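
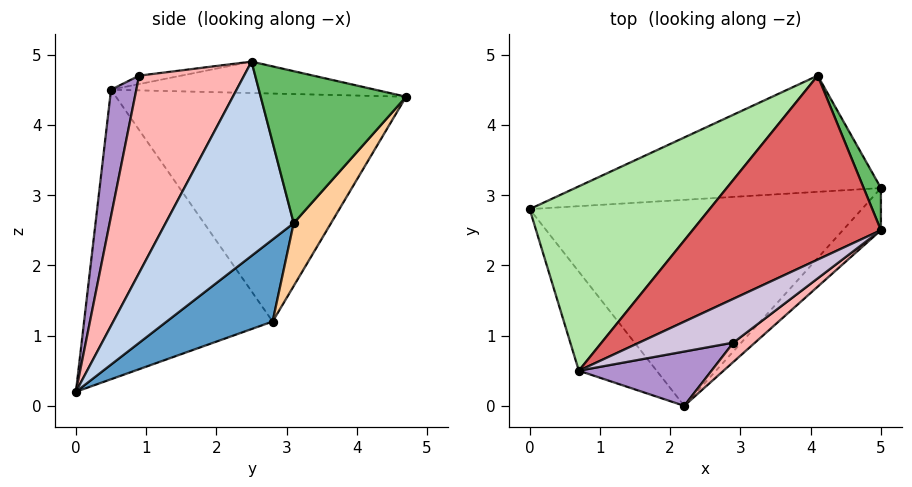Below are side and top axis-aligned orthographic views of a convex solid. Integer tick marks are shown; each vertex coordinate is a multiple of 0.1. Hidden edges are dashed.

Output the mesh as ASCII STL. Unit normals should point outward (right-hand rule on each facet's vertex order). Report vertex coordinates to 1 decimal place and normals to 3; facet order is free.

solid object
 facet normal 0.211 0.472 -0.856
  outer loop
   vertex 2.2 0.0 0.2
   vertex 0.0 2.8 1.2
   vertex 5.0 3.1 2.6
  endloop
 endfacet
 facet normal 0.790 -0.594 -0.155
  outer loop
   vertex 5.0 2.5 4.9
   vertex 2.2 0.0 0.2
   vertex 5.0 3.1 2.6
  endloop
 endfacet
 facet normal -0.804 -0.554 -0.216
  outer loop
   vertex 0.7 0.5 4.5
   vertex 0.0 2.8 1.2
   vertex 2.2 0.0 0.2
  endloop
 endfacet
 facet normal 0.128 0.772 -0.622
  outer loop
   vertex 4.1 4.7 4.4
   vertex 5.0 3.1 2.6
   vertex 0.0 2.8 1.2
  endloop
 endfacet
 facet normal 0.912 0.397 0.103
  outer loop
   vertex 4.1 4.7 4.4
   vertex 5.0 2.5 4.9
   vertex 5.0 3.1 2.6
  endloop
 endfacet
 facet normal -0.658 0.545 0.519
  outer loop
   vertex 4.1 4.7 4.4
   vertex 0.0 2.8 1.2
   vertex 0.7 0.5 4.5
  endloop
 endfacet
 facet normal -0.163 0.155 0.974
  outer loop
   vertex 4.1 4.7 4.4
   vertex 0.7 0.5 4.5
   vertex 5.0 2.5 4.9
  endloop
 endfacet
 facet normal 0.601 -0.797 0.066
  outer loop
   vertex 2.9 0.9 4.7
   vertex 2.2 0.0 0.2
   vertex 5.0 2.5 4.9
  endloop
 endfacet
 facet normal 0.161 -0.972 0.169
  outer loop
   vertex 2.9 0.9 4.7
   vertex 0.7 0.5 4.5
   vertex 2.2 0.0 0.2
  endloop
 endfacet
 facet normal -0.089 -0.007 0.996
  outer loop
   vertex 2.9 0.9 4.7
   vertex 5.0 2.5 4.9
   vertex 0.7 0.5 4.5
  endloop
 endfacet
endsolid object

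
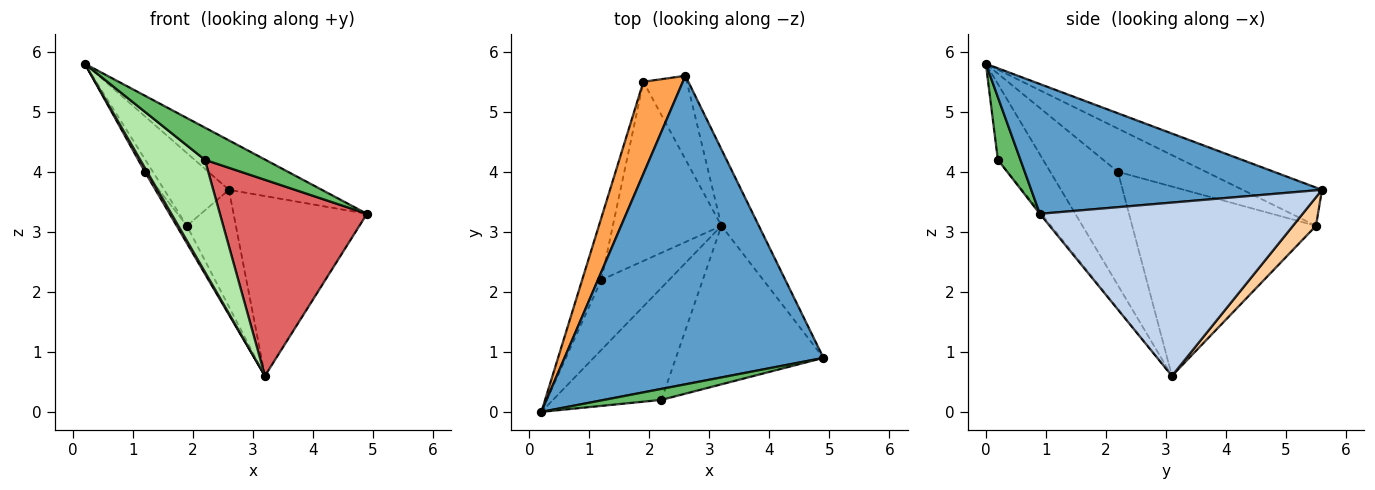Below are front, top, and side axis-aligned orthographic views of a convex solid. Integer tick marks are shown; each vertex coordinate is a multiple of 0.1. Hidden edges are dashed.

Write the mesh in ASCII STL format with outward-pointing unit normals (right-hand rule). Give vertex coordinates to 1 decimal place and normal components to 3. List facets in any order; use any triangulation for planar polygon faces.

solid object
 facet normal 0.444 0.142 0.885
  outer loop
   vertex 2.6 5.6 3.7
   vertex 0.2 0.0 5.8
   vertex 4.9 0.9 3.3
  endloop
 endfacet
 facet normal 0.876 0.445 -0.189
  outer loop
   vertex 3.2 3.1 0.6
   vertex 2.6 5.6 3.7
   vertex 4.9 0.9 3.3
  endloop
 endfacet
 facet normal -0.606 0.494 0.624
  outer loop
   vertex 1.9 5.5 3.1
   vertex 0.2 0.0 5.8
   vertex 2.6 5.6 3.7
  endloop
 endfacet
 facet normal 0.357 0.760 -0.543
  outer loop
   vertex 1.9 5.5 3.1
   vertex 2.6 5.6 3.7
   vertex 3.2 3.1 0.6
  endloop
 endfacet
 facet normal 0.333 -0.892 0.305
  outer loop
   vertex 2.2 0.2 4.2
   vertex 4.9 0.9 3.3
   vertex 0.2 0.0 5.8
  endloop
 endfacet
 facet normal -0.444 -0.634 -0.634
  outer loop
   vertex 2.2 0.2 4.2
   vertex 0.2 0.0 5.8
   vertex 3.2 3.1 0.6
  endloop
 endfacet
 facet normal -0.008 -0.778 -0.629
  outer loop
   vertex 2.2 0.2 4.2
   vertex 3.2 3.1 0.6
   vertex 4.9 0.9 3.3
  endloop
 endfacet
 facet normal -0.858 -0.029 -0.513
  outer loop
   vertex 1.2 2.2 4.0
   vertex 3.2 3.1 0.6
   vertex 0.2 0.0 5.8
  endloop
 endfacet
 facet normal -0.911 0.083 -0.405
  outer loop
   vertex 1.2 2.2 4.0
   vertex 0.2 0.0 5.8
   vertex 1.9 5.5 3.1
  endloop
 endfacet
 facet normal -0.866 0.048 -0.497
  outer loop
   vertex 1.2 2.2 4.0
   vertex 1.9 5.5 3.1
   vertex 3.2 3.1 0.6
  endloop
 endfacet
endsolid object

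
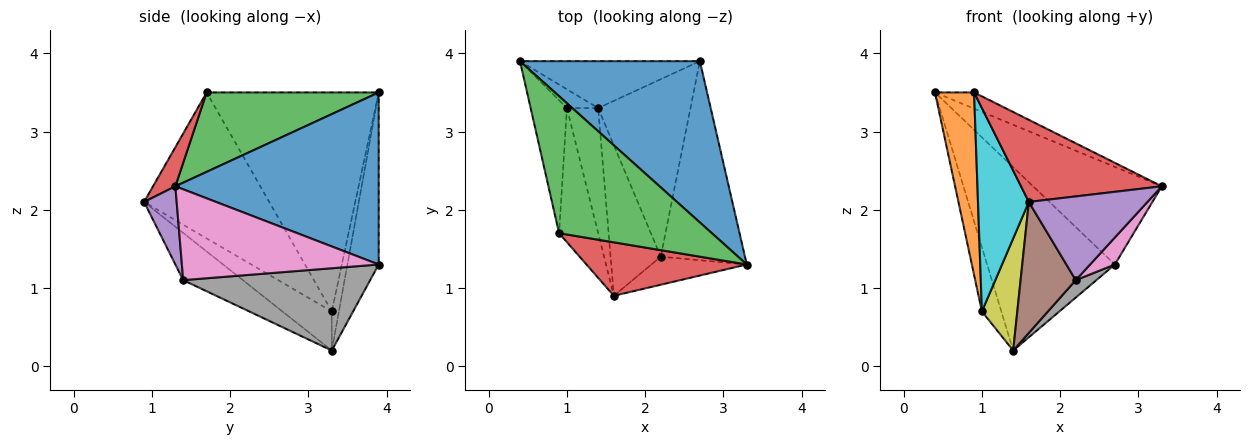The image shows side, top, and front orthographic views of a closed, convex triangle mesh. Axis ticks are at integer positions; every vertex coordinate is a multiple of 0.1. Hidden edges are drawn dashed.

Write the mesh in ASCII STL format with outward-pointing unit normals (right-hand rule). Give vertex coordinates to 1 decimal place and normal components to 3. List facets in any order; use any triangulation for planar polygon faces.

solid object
 facet normal 0.633 0.401 0.662
  outer loop
   vertex 2.7 3.9 1.3
   vertex 0.4 3.9 3.5
   vertex 3.3 1.3 2.3
  endloop
 endfacet
 facet normal -0.231 0.943 -0.241
  outer loop
   vertex 2.7 3.9 1.3
   vertex 1.4 3.3 0.2
   vertex 0.4 3.9 3.5
  endloop
 endfacet
 facet normal 0.459 0.104 0.882
  outer loop
   vertex 0.9 1.7 3.5
   vertex 3.3 1.3 2.3
   vertex 0.4 3.9 3.5
  endloop
 endfacet
 facet normal 0.132 -0.831 0.541
  outer loop
   vertex 0.9 1.7 3.5
   vertex 1.6 0.9 2.1
   vertex 3.3 1.3 2.3
  endloop
 endfacet
 facet normal 0.252 -0.918 -0.308
  outer loop
   vertex 2.2 1.4 1.1
   vertex 3.3 1.3 2.3
   vertex 1.6 0.9 2.1
  endloop
 endfacet
 facet normal -0.579 -0.535 -0.615
  outer loop
   vertex 2.2 1.4 1.1
   vertex 1.6 0.9 2.1
   vertex 1.4 3.3 0.2
  endloop
 endfacet
 facet normal 0.730 -0.092 -0.677
  outer loop
   vertex 2.2 1.4 1.1
   vertex 2.7 3.9 1.3
   vertex 3.3 1.3 2.3
  endloop
 endfacet
 facet normal 0.664 -0.073 -0.744
  outer loop
   vertex 2.2 1.4 1.1
   vertex 1.4 3.3 0.2
   vertex 2.7 3.9 1.3
  endloop
 endfacet
 facet normal -0.681 -0.488 -0.545
  outer loop
   vertex 1.0 3.3 0.7
   vertex 1.4 3.3 0.2
   vertex 1.6 0.9 2.1
  endloop
 endfacet
 facet normal -0.899 -0.365 -0.241
  outer loop
   vertex 1.0 3.3 0.7
   vertex 1.6 0.9 2.1
   vertex 0.9 1.7 3.5
  endloop
 endfacet
 facet normal -0.331 0.906 -0.265
  outer loop
   vertex 1.0 3.3 0.7
   vertex 0.4 3.9 3.5
   vertex 1.4 3.3 0.2
  endloop
 endfacet
 facet normal -0.963 -0.219 -0.159
  outer loop
   vertex 1.0 3.3 0.7
   vertex 0.9 1.7 3.5
   vertex 0.4 3.9 3.5
  endloop
 endfacet
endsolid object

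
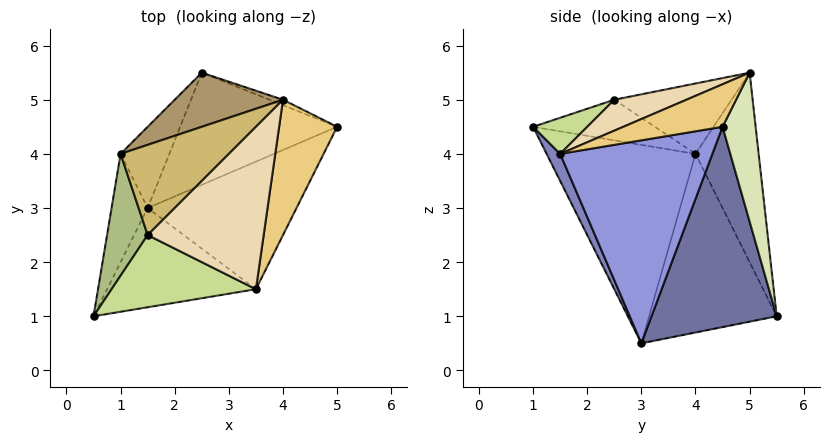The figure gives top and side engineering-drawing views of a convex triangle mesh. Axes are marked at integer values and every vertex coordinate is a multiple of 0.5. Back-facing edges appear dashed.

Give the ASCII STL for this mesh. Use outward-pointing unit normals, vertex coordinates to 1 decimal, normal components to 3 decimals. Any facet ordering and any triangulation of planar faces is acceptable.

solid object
 facet normal 0.773 -0.188 -0.606
  outer loop
   vertex 1.5 3.0 0.5
   vertex 2.5 5.5 1.0
   vertex 5.0 4.5 4.5
  endloop
 endfacet
 facet normal 0.078 -0.899 -0.430
  outer loop
   vertex 3.5 1.5 4.0
   vertex 0.5 1.0 4.5
   vertex 1.5 3.0 0.5
  endloop
 endfacet
 facet normal 0.771 -0.291 -0.566
  outer loop
   vertex 3.5 1.5 4.0
   vertex 1.5 3.0 0.5
   vertex 5.0 4.5 4.5
  endloop
 endfacet
 facet normal -0.975 0.133 -0.177
  outer loop
   vertex 1.0 4.0 4.0
   vertex 1.5 3.0 0.5
   vertex 0.5 1.0 4.5
  endloop
 endfacet
 facet normal -0.884 0.402 -0.241
  outer loop
   vertex 1.0 4.0 4.0
   vertex 2.5 5.5 1.0
   vertex 1.5 3.0 0.5
  endloop
 endfacet
 facet normal -0.688 0.229 0.688
  outer loop
   vertex 1.5 2.5 5.0
   vertex 1.0 4.0 4.0
   vertex 0.5 1.0 4.5
  endloop
 endfacet
 facet normal 0.218 -0.436 0.873
  outer loop
   vertex 1.5 2.5 5.0
   vertex 0.5 1.0 4.5
   vertex 3.5 1.5 4.0
  endloop
 endfacet
 facet normal 0.416 0.908 -0.038
  outer loop
   vertex 4.0 5.0 5.5
   vertex 5.0 4.5 4.5
   vertex 2.5 5.5 1.0
  endloop
 endfacet
 facet normal -0.411 0.881 0.235
  outer loop
   vertex 4.0 5.0 5.5
   vertex 2.5 5.5 1.0
   vertex 1.0 4.0 4.0
  endloop
 endfacet
 facet normal -0.510 0.353 0.784
  outer loop
   vertex 4.0 5.0 5.5
   vertex 1.0 4.0 4.0
   vertex 1.5 2.5 5.0
  endloop
 endfacet
 facet normal 0.543 -0.395 0.741
  outer loop
   vertex 4.0 5.0 5.5
   vertex 3.5 1.5 4.0
   vertex 5.0 4.5 4.5
  endloop
 endfacet
 facet normal 0.235 -0.411 0.881
  outer loop
   vertex 4.0 5.0 5.5
   vertex 1.5 2.5 5.0
   vertex 3.5 1.5 4.0
  endloop
 endfacet
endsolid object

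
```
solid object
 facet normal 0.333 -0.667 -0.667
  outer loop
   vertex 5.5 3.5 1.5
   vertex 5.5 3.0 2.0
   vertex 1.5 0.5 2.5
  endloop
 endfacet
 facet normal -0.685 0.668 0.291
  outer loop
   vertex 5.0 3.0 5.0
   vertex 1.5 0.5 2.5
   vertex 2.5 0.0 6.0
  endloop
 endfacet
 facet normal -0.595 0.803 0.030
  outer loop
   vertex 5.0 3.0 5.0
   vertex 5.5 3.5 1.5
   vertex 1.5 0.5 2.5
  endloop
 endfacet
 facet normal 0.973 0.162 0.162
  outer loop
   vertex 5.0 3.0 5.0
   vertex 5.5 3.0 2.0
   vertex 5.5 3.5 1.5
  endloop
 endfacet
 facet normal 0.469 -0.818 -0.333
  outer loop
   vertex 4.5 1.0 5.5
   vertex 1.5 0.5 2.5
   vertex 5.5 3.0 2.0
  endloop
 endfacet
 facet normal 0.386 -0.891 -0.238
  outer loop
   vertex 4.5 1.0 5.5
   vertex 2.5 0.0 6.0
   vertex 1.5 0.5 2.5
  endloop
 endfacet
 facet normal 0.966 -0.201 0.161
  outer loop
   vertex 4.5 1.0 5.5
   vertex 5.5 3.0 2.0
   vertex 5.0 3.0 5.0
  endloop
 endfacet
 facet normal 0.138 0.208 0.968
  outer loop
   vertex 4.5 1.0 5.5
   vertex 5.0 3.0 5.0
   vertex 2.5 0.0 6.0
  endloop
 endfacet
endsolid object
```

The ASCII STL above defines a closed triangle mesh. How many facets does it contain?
8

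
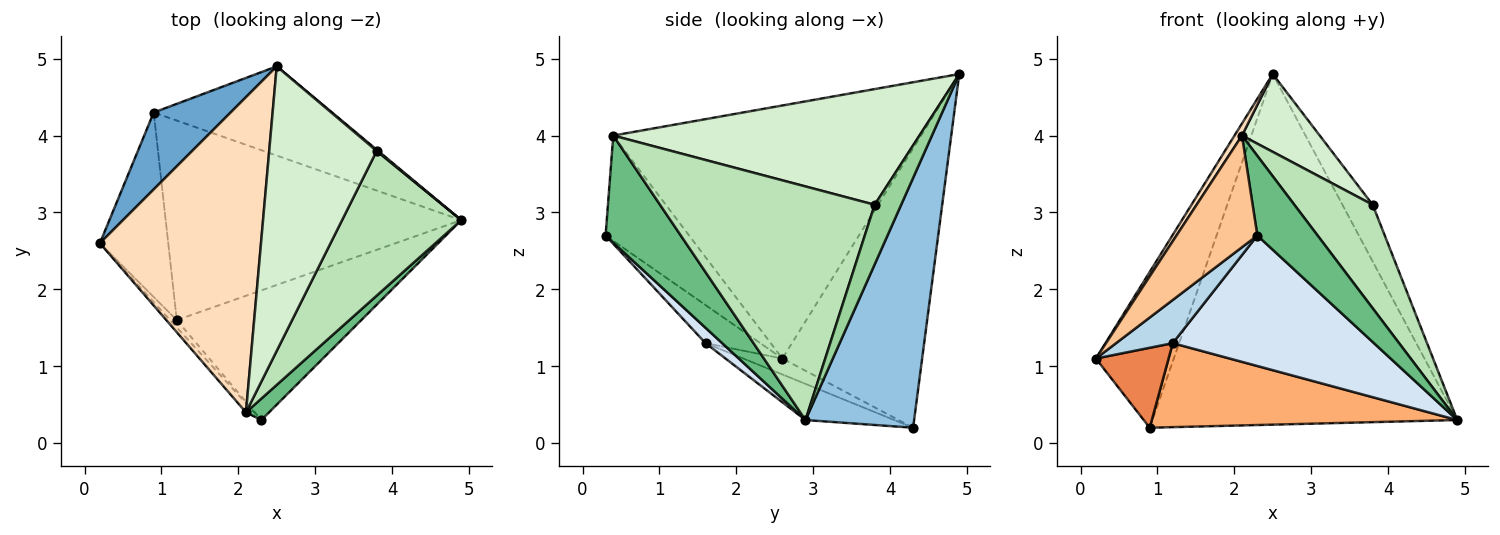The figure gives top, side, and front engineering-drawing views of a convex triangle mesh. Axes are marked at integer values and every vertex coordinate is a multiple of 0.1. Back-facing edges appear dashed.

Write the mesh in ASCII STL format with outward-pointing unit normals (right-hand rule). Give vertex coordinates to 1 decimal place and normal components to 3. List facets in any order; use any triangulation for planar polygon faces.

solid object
 facet normal -0.849 0.473 0.234
  outer loop
   vertex 0.9 4.3 0.2
   vertex 0.2 2.6 1.1
   vertex 2.5 4.9 4.8
  endloop
 endfacet
 facet normal 0.326 0.916 -0.233
  outer loop
   vertex 0.9 4.3 0.2
   vertex 2.5 4.9 4.8
   vertex 4.9 2.9 0.3
  endloop
 endfacet
 facet normal -0.690 -0.714 -0.121
  outer loop
   vertex 1.2 1.6 1.3
   vertex 2.3 0.3 2.7
   vertex 0.2 2.6 1.1
  endloop
 endfacet
 facet normal 0.059 -0.708 -0.704
  outer loop
   vertex 1.2 1.6 1.3
   vertex 4.9 2.9 0.3
   vertex 2.3 0.3 2.7
  endloop
 endfacet
 facet normal -0.209 -0.389 -0.897
  outer loop
   vertex 1.2 1.6 1.3
   vertex 0.2 2.6 1.1
   vertex 0.9 4.3 0.2
  endloop
 endfacet
 facet normal -0.112 -0.386 -0.916
  outer loop
   vertex 1.2 1.6 1.3
   vertex 0.9 4.3 0.2
   vertex 4.9 2.9 0.3
  endloop
 endfacet
 facet normal -0.717 -0.694 -0.057
  outer loop
   vertex 2.1 0.4 4.0
   vertex 0.2 2.6 1.1
   vertex 2.3 0.3 2.7
  endloop
 endfacet
 facet normal -0.843 -0.020 0.537
  outer loop
   vertex 2.1 0.4 4.0
   vertex 2.5 4.9 4.8
   vertex 0.2 2.6 1.1
  endloop
 endfacet
 facet normal 0.770 -0.617 0.166
  outer loop
   vertex 2.1 0.4 4.0
   vertex 2.3 0.3 2.7
   vertex 4.9 2.9 0.3
  endloop
 endfacet
 facet normal 0.659 0.752 0.017
  outer loop
   vertex 3.8 3.8 3.1
   vertex 4.9 2.9 0.3
   vertex 2.5 4.9 4.8
  endloop
 endfacet
 facet normal 0.847 -0.309 0.432
  outer loop
   vertex 3.8 3.8 3.1
   vertex 2.1 0.4 4.0
   vertex 4.9 2.9 0.3
  endloop
 endfacet
 facet normal 0.720 -0.183 0.669
  outer loop
   vertex 3.8 3.8 3.1
   vertex 2.5 4.9 4.8
   vertex 2.1 0.4 4.0
  endloop
 endfacet
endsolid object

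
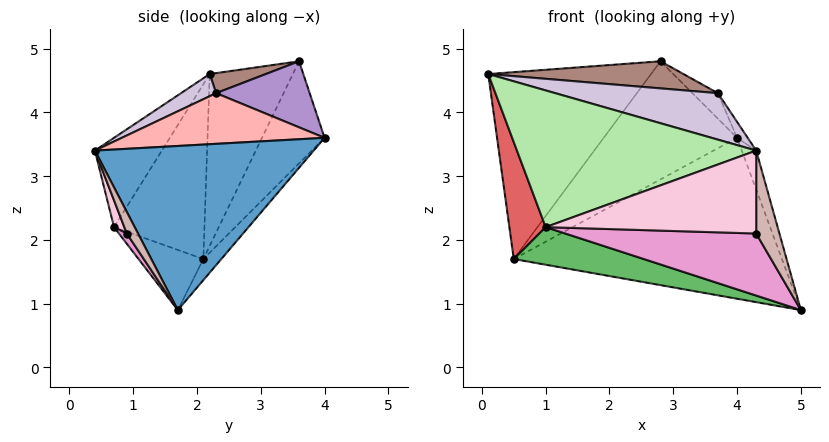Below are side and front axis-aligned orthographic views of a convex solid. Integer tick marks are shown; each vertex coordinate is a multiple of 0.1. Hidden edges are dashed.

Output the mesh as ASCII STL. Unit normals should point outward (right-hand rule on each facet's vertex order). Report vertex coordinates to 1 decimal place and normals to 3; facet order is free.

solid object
 facet normal 0.952 0.063 0.299
  outer loop
   vertex 4.3 0.4 3.4
   vertex 5.0 1.7 0.9
   vertex 4.0 4.0 3.6
  endloop
 endfacet
 facet normal -0.050 0.751 -0.658
  outer loop
   vertex 0.5 2.1 1.7
   vertex 4.0 4.0 3.6
   vertex 5.0 1.7 0.9
  endloop
 endfacet
 facet normal -0.453 0.887 -0.093
  outer loop
   vertex 2.8 3.6 4.8
   vertex 0.5 2.1 1.7
   vertex 0.1 2.2 4.6
  endloop
 endfacet
 facet normal -0.422 0.899 -0.122
  outer loop
   vertex 2.8 3.6 4.8
   vertex 4.0 4.0 3.6
   vertex 0.5 2.1 1.7
  endloop
 endfacet
 facet normal -0.195 -0.391 -0.900
  outer loop
   vertex 1.0 0.7 2.2
   vertex 0.5 2.1 1.7
   vertex 5.0 1.7 0.9
  endloop
 endfacet
 facet normal -0.241 -0.861 0.448
  outer loop
   vertex 1.0 0.7 2.2
   vertex 4.3 0.4 3.4
   vertex 0.1 2.2 4.6
  endloop
 endfacet
 facet normal -0.922 -0.370 -0.114
  outer loop
   vertex 1.0 0.7 2.2
   vertex 0.1 2.2 4.6
   vertex 0.5 2.1 1.7
  endloop
 endfacet
 facet normal 0.873 0.046 0.485
  outer loop
   vertex 3.7 2.3 4.3
   vertex 4.3 0.4 3.4
   vertex 4.0 4.0 3.6
  endloop
 endfacet
 facet normal 0.665 0.181 0.725
  outer loop
   vertex 3.7 2.3 4.3
   vertex 4.0 4.0 3.6
   vertex 2.8 3.6 4.8
  endloop
 endfacet
 facet normal 0.087 -0.404 0.911
  outer loop
   vertex 3.7 2.3 4.3
   vertex 0.1 2.2 4.6
   vertex 4.3 0.4 3.4
  endloop
 endfacet
 facet normal 0.087 -0.304 0.949
  outer loop
   vertex 3.7 2.3 4.3
   vertex 2.8 3.6 4.8
   vertex 0.1 2.2 4.6
  endloop
 endfacet
 facet normal 0.411 -0.851 -0.327
  outer loop
   vertex 4.3 0.9 2.1
   vertex 5.0 1.7 0.9
   vertex 4.3 0.4 3.4
  endloop
 endfacet
 facet normal 0.035 -0.841 -0.540
  outer loop
   vertex 4.3 0.9 2.1
   vertex 1.0 0.7 2.2
   vertex 5.0 1.7 0.9
  endloop
 endfacet
 facet normal 0.046 -0.932 -0.359
  outer loop
   vertex 4.3 0.9 2.1
   vertex 4.3 0.4 3.4
   vertex 1.0 0.7 2.2
  endloop
 endfacet
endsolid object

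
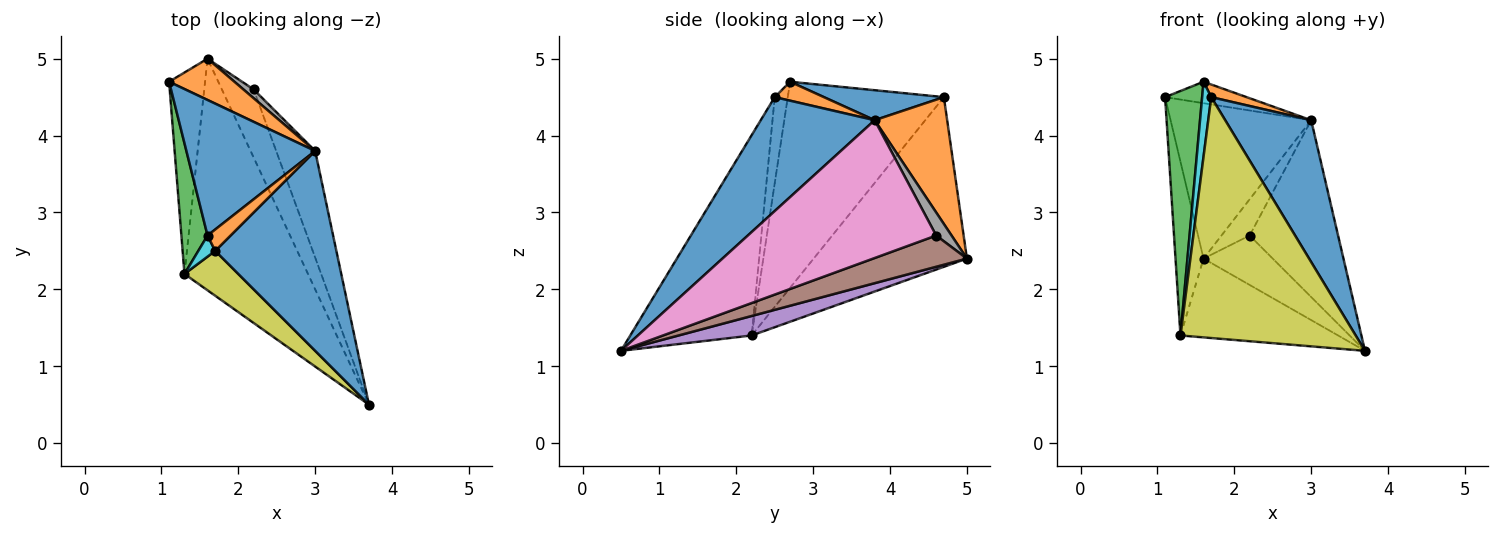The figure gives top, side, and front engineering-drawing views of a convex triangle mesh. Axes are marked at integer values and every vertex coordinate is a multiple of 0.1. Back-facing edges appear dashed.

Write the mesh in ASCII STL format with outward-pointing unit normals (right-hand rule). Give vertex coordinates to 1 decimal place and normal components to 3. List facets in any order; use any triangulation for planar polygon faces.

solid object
 facet normal 0.224 0.152 0.963
  outer loop
   vertex 3.0 3.8 4.2
   vertex 1.1 4.7 4.5
   vertex 1.6 2.7 4.7
  endloop
 endfacet
 facet normal 0.446 0.865 0.230
  outer loop
   vertex 3.0 3.8 4.2
   vertex 1.6 5.0 2.4
   vertex 1.1 4.7 4.5
  endloop
 endfacet
 facet normal -0.966 -0.229 0.123
  outer loop
   vertex 1.3 2.2 1.4
   vertex 1.6 2.7 4.7
   vertex 1.1 4.7 4.5
  endloop
 endfacet
 facet normal -0.963 0.176 -0.204
  outer loop
   vertex 1.3 2.2 1.4
   vertex 1.1 4.7 4.5
   vertex 1.6 5.0 2.4
  endloop
 endfacet
 facet normal 0.148 0.319 -0.936
  outer loop
   vertex 1.3 2.2 1.4
   vertex 1.6 5.0 2.4
   vertex 3.7 0.5 1.2
  endloop
 endfacet
 facet normal 0.623 0.460 -0.633
  outer loop
   vertex 2.2 4.6 2.7
   vertex 3.7 0.5 1.2
   vertex 1.6 5.0 2.4
  endloop
 endfacet
 facet normal 0.877 0.412 -0.248
  outer loop
   vertex 2.2 4.6 2.7
   vertex 3.0 3.8 4.2
   vertex 3.7 0.5 1.2
  endloop
 endfacet
 facet normal 0.468 0.859 0.208
  outer loop
   vertex 2.2 4.6 2.7
   vertex 1.6 5.0 2.4
   vertex 3.0 3.8 4.2
  endloop
 endfacet
 facet normal -0.563 -0.813 0.151
  outer loop
   vertex 1.7 2.5 4.5
   vertex 1.3 2.2 1.4
   vertex 3.7 0.5 1.2
  endloop
 endfacet
 facet normal -0.810 -0.564 0.159
  outer loop
   vertex 1.7 2.5 4.5
   vertex 1.6 2.7 4.7
   vertex 1.3 2.2 1.4
  endloop
 endfacet
 facet normal 0.609 -0.459 0.647
  outer loop
   vertex 1.7 2.5 4.5
   vertex 3.7 0.5 1.2
   vertex 3.0 3.8 4.2
  endloop
 endfacet
 facet normal 0.577 -0.415 0.703
  outer loop
   vertex 1.7 2.5 4.5
   vertex 3.0 3.8 4.2
   vertex 1.6 2.7 4.7
  endloop
 endfacet
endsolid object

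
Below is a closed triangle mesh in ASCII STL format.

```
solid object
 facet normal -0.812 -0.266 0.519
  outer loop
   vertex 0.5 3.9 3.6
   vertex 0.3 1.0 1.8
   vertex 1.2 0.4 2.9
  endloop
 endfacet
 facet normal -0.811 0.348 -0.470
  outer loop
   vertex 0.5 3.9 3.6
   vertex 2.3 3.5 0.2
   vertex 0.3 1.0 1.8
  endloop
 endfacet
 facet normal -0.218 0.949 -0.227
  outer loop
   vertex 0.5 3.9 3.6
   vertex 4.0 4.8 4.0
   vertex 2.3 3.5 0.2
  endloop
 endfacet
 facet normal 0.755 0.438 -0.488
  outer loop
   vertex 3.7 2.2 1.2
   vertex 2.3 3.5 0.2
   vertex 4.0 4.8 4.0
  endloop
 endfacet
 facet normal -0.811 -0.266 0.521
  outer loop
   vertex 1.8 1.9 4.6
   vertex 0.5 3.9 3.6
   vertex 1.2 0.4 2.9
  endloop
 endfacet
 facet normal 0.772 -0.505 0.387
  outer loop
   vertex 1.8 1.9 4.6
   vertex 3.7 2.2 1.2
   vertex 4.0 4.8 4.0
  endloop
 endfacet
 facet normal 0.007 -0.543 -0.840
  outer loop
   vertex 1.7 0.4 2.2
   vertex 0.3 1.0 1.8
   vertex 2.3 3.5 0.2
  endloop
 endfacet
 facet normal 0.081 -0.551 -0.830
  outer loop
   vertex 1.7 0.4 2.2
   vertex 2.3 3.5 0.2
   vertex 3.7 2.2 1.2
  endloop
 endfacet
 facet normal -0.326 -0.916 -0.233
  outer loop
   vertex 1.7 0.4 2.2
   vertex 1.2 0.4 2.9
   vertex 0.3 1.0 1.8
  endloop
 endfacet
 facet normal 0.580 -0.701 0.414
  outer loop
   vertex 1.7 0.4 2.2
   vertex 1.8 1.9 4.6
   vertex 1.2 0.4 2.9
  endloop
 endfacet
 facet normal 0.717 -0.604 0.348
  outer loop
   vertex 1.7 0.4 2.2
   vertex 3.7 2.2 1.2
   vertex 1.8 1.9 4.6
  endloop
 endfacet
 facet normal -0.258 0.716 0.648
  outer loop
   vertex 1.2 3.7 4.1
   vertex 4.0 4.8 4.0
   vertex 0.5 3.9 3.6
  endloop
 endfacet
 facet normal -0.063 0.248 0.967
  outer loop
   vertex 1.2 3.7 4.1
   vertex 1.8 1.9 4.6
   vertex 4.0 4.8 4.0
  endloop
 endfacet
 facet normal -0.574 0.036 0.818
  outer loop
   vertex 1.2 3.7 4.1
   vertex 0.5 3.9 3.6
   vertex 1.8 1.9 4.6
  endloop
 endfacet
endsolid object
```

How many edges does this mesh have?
21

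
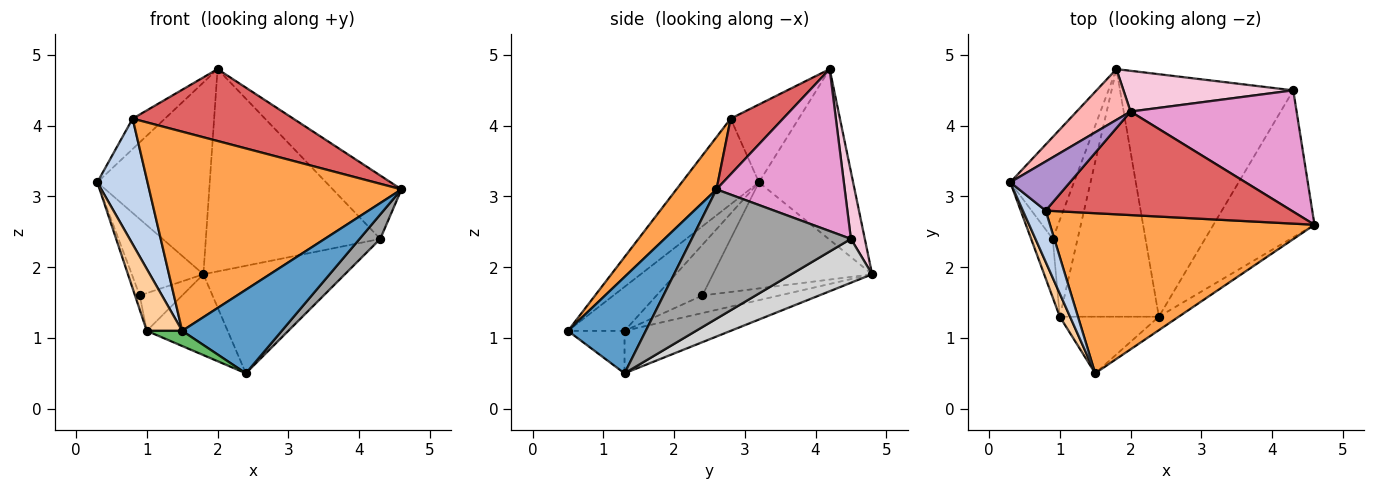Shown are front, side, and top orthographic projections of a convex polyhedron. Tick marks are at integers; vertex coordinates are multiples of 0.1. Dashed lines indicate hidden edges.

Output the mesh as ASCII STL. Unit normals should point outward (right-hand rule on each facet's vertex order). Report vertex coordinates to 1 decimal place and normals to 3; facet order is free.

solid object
 facet normal 0.611 -0.782 -0.126
  outer loop
   vertex 2.4 1.3 0.5
   vertex 4.6 2.6 3.1
   vertex 1.5 0.5 1.1
  endloop
 endfacet
 facet normal -0.818 -0.533 0.218
  outer loop
   vertex 0.8 2.8 4.1
   vertex 0.3 3.2 3.2
   vertex 1.5 0.5 1.1
  endloop
 endfacet
 facet normal 0.123 -0.774 0.622
  outer loop
   vertex 0.8 2.8 4.1
   vertex 1.5 0.5 1.1
   vertex 4.6 2.6 3.1
  endloop
 endfacet
 facet normal -0.832 -0.520 0.193
  outer loop
   vertex 1.0 1.3 1.1
   vertex 1.5 0.5 1.1
   vertex 0.3 3.2 3.2
  endloop
 endfacet
 facet normal -0.382 -0.239 -0.892
  outer loop
   vertex 1.0 1.3 1.1
   vertex 2.4 1.3 0.5
   vertex 1.5 0.5 1.1
  endloop
 endfacet
 facet normal -0.377 0.287 -0.880
  outer loop
   vertex 1.0 1.3 1.1
   vertex 1.8 4.8 1.9
   vertex 2.4 1.3 0.5
  endloop
 endfacet
 facet normal 0.183 -0.561 0.808
  outer loop
   vertex 2.0 4.2 4.8
   vertex 0.8 2.8 4.1
   vertex 4.6 2.6 3.1
  endloop
 endfacet
 facet normal -0.629 0.751 0.199
  outer loop
   vertex 2.0 4.2 4.8
   vertex 1.8 4.8 1.9
   vertex 0.3 3.2 3.2
  endloop
 endfacet
 facet normal -0.743 0.352 0.569
  outer loop
   vertex 2.0 4.2 4.8
   vertex 0.3 3.2 3.2
   vertex 0.8 2.8 4.1
  endloop
 endfacet
 facet normal -0.800 0.360 -0.480
  outer loop
   vertex 0.9 2.4 1.6
   vertex 0.3 3.2 3.2
   vertex 1.8 4.8 1.9
  endloop
 endfacet
 facet normal -0.916 0.094 -0.391
  outer loop
   vertex 0.9 2.4 1.6
   vertex 1.0 1.3 1.1
   vertex 0.3 3.2 3.2
  endloop
 endfacet
 facet normal -0.550 0.304 -0.778
  outer loop
   vertex 0.9 2.4 1.6
   vertex 1.8 4.8 1.9
   vertex 1.0 1.3 1.1
  endloop
 endfacet
 facet normal 0.654 0.350 0.671
  outer loop
   vertex 4.3 4.5 2.4
   vertex 2.0 4.2 4.8
   vertex 4.6 2.6 3.1
  endloop
 endfacet
 facet normal 0.078 0.977 0.197
  outer loop
   vertex 4.3 4.5 2.4
   vertex 1.8 4.8 1.9
   vertex 2.0 4.2 4.8
  endloop
 endfacet
 facet normal 0.784 -0.102 -0.612
  outer loop
   vertex 4.3 4.5 2.4
   vertex 4.6 2.6 3.1
   vertex 2.4 1.3 0.5
  endloop
 endfacet
 facet normal 0.226 0.395 -0.891
  outer loop
   vertex 4.3 4.5 2.4
   vertex 2.4 1.3 0.5
   vertex 1.8 4.8 1.9
  endloop
 endfacet
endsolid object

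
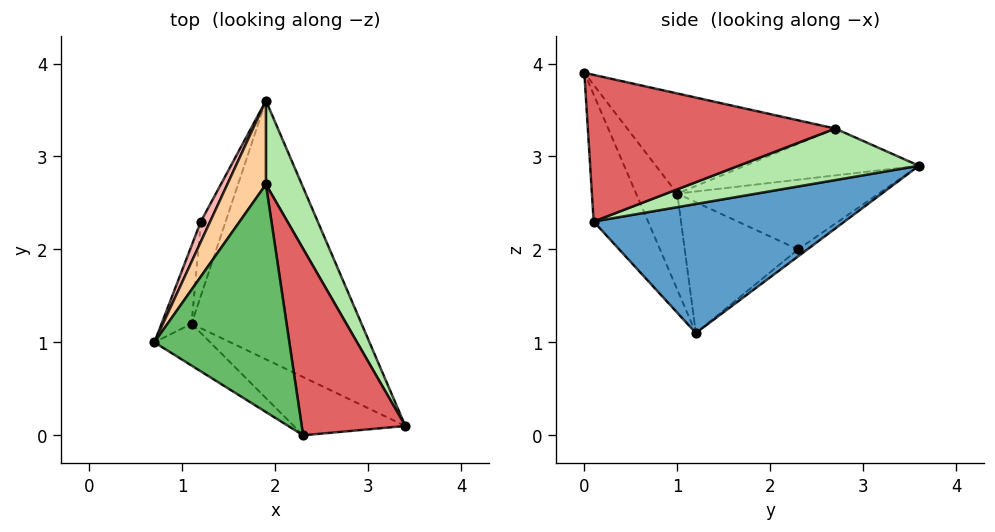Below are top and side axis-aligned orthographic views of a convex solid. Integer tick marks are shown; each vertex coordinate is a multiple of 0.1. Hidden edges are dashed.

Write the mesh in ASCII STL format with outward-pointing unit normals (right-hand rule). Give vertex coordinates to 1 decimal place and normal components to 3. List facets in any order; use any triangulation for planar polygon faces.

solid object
 facet normal 0.562 0.368 -0.741
  outer loop
   vertex 1.1 1.2 1.1
   vertex 1.9 3.6 2.9
   vertex 3.4 0.1 2.3
  endloop
 endfacet
 facet normal -0.381 -0.898 -0.221
  outer loop
   vertex 1.1 1.2 1.1
   vertex 2.3 0.0 3.9
   vertex 0.7 1.0 2.6
  endloop
 endfacet
 facet normal -0.301 -0.916 -0.264
  outer loop
   vertex 1.1 1.2 1.1
   vertex 3.4 0.1 2.3
   vertex 2.3 0.0 3.9
  endloop
 endfacet
 facet normal -0.742 0.272 0.612
  outer loop
   vertex 1.9 2.7 3.3
   vertex 1.9 3.6 2.9
   vertex 0.7 1.0 2.6
  endloop
 endfacet
 facet normal -0.594 0.090 0.800
  outer loop
   vertex 1.9 2.7 3.3
   vertex 0.7 1.0 2.6
   vertex 2.3 0.0 3.9
  endloop
 endfacet
 facet normal 0.796 0.246 0.554
  outer loop
   vertex 1.9 2.7 3.3
   vertex 3.4 0.1 2.3
   vertex 1.9 3.6 2.9
  endloop
 endfacet
 facet normal 0.792 0.242 0.560
  outer loop
   vertex 1.9 2.7 3.3
   vertex 2.3 0.0 3.9
   vertex 3.4 0.1 2.3
  endloop
 endfacet
 facet normal -0.907 0.404 0.121
  outer loop
   vertex 1.2 2.3 2.0
   vertex 0.7 1.0 2.6
   vertex 1.9 3.6 2.9
  endloop
 endfacet
 facet normal -0.941 0.262 -0.216
  outer loop
   vertex 1.2 2.3 2.0
   vertex 1.1 1.2 1.1
   vertex 0.7 1.0 2.6
  endloop
 endfacet
 facet normal -0.210 0.630 -0.747
  outer loop
   vertex 1.2 2.3 2.0
   vertex 1.9 3.6 2.9
   vertex 1.1 1.2 1.1
  endloop
 endfacet
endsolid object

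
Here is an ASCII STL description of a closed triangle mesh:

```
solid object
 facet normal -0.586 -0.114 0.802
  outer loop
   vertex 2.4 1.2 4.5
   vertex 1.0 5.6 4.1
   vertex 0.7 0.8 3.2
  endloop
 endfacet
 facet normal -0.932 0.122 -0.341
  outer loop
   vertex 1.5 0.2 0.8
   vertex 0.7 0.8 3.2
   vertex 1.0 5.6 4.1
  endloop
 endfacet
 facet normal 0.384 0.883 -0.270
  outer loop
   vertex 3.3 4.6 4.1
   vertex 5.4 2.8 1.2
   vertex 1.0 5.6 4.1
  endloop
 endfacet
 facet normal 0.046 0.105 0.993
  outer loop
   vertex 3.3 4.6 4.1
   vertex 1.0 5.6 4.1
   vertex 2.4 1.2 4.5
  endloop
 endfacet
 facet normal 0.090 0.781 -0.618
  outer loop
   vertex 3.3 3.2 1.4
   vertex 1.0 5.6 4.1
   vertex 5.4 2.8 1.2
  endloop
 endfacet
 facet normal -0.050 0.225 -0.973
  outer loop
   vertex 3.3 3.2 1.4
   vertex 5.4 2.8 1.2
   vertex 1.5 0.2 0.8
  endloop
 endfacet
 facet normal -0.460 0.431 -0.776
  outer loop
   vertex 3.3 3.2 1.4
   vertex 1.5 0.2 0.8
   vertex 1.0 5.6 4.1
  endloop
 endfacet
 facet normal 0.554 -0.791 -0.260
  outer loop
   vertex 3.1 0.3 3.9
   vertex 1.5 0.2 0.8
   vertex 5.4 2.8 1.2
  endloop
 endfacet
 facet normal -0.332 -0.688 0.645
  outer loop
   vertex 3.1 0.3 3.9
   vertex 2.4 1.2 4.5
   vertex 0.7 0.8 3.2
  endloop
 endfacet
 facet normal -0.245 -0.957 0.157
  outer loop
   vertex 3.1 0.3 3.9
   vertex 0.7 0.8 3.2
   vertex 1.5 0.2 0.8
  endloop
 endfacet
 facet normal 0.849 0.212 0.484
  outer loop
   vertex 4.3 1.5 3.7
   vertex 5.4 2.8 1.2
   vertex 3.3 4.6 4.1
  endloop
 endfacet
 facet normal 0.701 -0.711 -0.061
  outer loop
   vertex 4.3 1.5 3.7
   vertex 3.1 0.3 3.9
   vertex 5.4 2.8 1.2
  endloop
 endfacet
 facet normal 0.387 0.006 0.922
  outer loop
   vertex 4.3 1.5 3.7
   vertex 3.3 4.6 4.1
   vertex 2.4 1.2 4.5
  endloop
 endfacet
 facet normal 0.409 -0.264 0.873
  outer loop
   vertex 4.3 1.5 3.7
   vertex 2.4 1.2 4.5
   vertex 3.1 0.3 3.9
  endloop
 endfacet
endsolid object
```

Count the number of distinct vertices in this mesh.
9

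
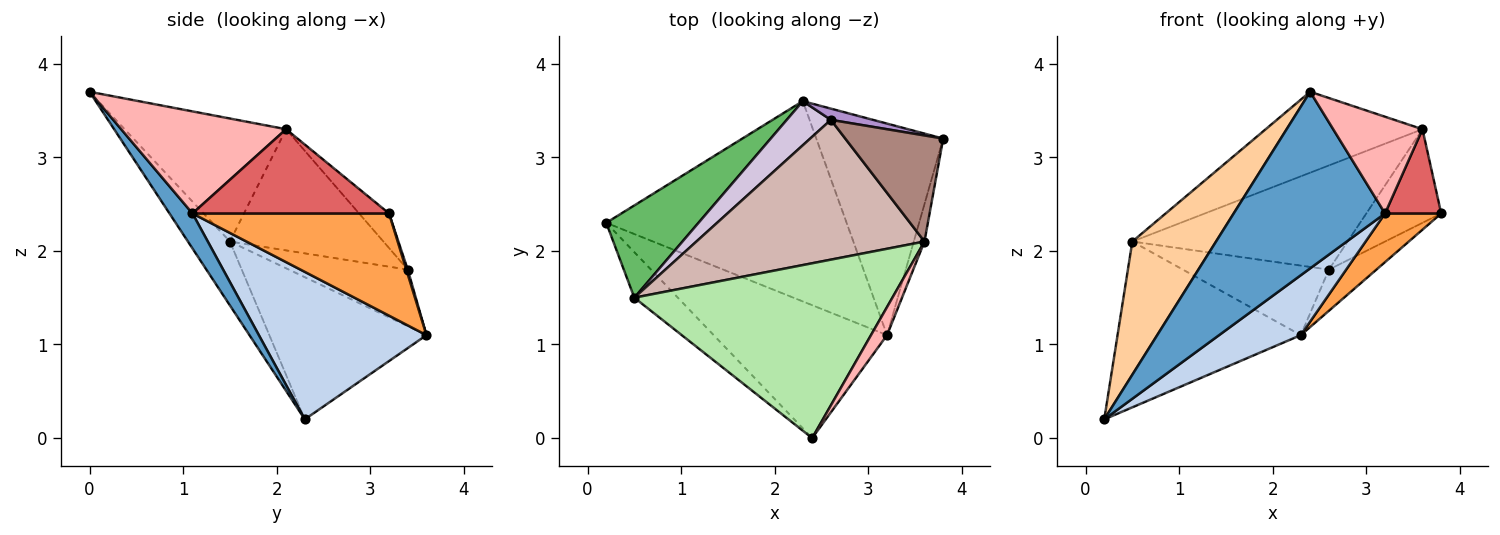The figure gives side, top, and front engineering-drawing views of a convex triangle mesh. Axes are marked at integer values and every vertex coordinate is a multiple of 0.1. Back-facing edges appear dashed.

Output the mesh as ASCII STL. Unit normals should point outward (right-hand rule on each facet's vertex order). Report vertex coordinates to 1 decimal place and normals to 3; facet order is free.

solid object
 facet normal 0.121 -0.793 -0.597
  outer loop
   vertex 3.2 1.1 2.4
   vertex 2.4 0.0 3.7
   vertex 0.2 2.3 0.2
  endloop
 endfacet
 facet normal 0.507 -0.247 -0.826
  outer loop
   vertex 3.2 1.1 2.4
   vertex 0.2 2.3 0.2
   vertex 2.3 3.6 1.1
  endloop
 endfacet
 facet normal 0.617 -0.176 -0.767
  outer loop
   vertex 3.2 1.1 2.4
   vertex 2.3 3.6 1.1
   vertex 3.8 3.2 2.4
  endloop
 endfacet
 facet normal -0.429 -0.855 -0.292
  outer loop
   vertex 0.5 1.5 2.1
   vertex 0.2 2.3 0.2
   vertex 2.4 0.0 3.7
  endloop
 endfacet
 facet normal -0.600 0.699 0.389
  outer loop
   vertex 0.5 1.5 2.1
   vertex 2.3 3.6 1.1
   vertex 0.2 2.3 0.2
  endloop
 endfacet
 facet normal -0.397 0.386 0.833
  outer loop
   vertex 3.6 2.1 3.3
   vertex 0.5 1.5 2.1
   vertex 2.4 0.0 3.7
  endloop
 endfacet
 facet normal 0.954 -0.273 -0.121
  outer loop
   vertex 3.6 2.1 3.3
   vertex 3.2 1.1 2.4
   vertex 3.8 3.2 2.4
  endloop
 endfacet
 facet normal 0.871 -0.472 0.137
  outer loop
   vertex 3.6 2.1 3.3
   vertex 2.4 0.0 3.7
   vertex 3.2 1.1 2.4
  endloop
 endfacet
 facet normal 0.029 0.964 0.263
  outer loop
   vertex 2.6 3.4 1.8
   vertex 3.8 3.2 2.4
   vertex 2.3 3.6 1.1
  endloop
 endfacet
 facet normal -0.566 0.696 0.442
  outer loop
   vertex 2.6 3.4 1.8
   vertex 2.3 3.6 1.1
   vertex 0.5 1.5 2.1
  endloop
 endfacet
 facet normal -0.256 0.640 0.725
  outer loop
   vertex 2.6 3.4 1.8
   vertex 3.6 2.1 3.3
   vertex 3.8 3.2 2.4
  endloop
 endfacet
 facet normal -0.392 0.550 0.738
  outer loop
   vertex 2.6 3.4 1.8
   vertex 0.5 1.5 2.1
   vertex 3.6 2.1 3.3
  endloop
 endfacet
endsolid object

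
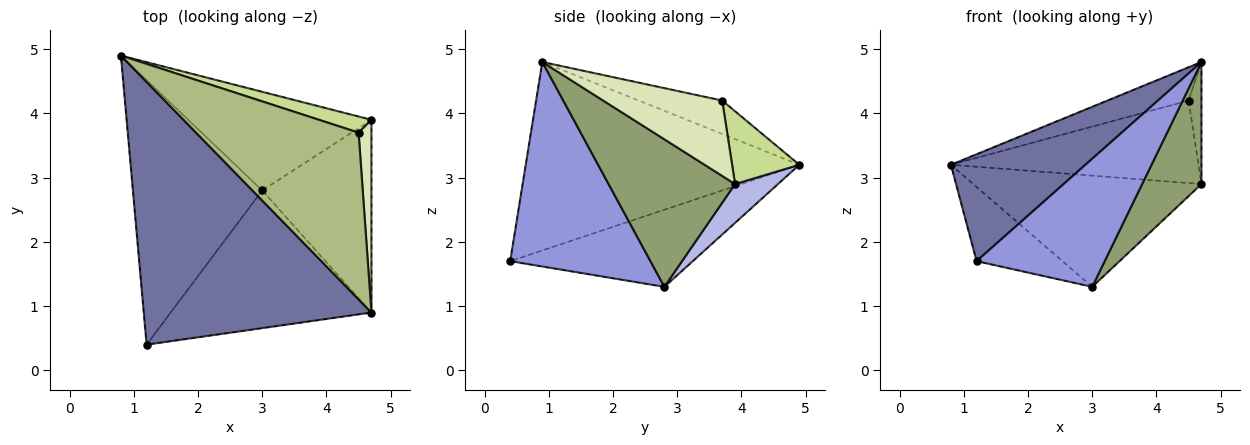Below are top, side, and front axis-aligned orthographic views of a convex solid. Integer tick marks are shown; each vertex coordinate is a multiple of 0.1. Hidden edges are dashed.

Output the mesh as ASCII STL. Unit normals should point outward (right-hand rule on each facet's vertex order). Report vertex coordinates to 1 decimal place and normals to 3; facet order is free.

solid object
 facet normal -0.608 -0.299 0.735
  outer loop
   vertex 1.2 0.4 1.7
   vertex 4.7 0.9 4.8
   vertex 0.8 4.9 3.2
  endloop
 endfacet
 facet normal -0.498 0.234 -0.835
  outer loop
   vertex 3.0 2.8 1.3
   vertex 1.2 0.4 1.7
   vertex 0.8 4.9 3.2
  endloop
 endfacet
 facet normal 0.598 -0.546 -0.587
  outer loop
   vertex 3.0 2.8 1.3
   vertex 4.7 0.9 4.8
   vertex 1.2 0.4 1.7
  endloop
 endfacet
 facet normal 0.139 0.741 -0.657
  outer loop
   vertex 4.7 3.9 2.9
   vertex 3.0 2.8 1.3
   vertex 0.8 4.9 3.2
  endloop
 endfacet
 facet normal 0.752 -0.353 -0.557
  outer loop
   vertex 4.7 3.9 2.9
   vertex 4.7 0.9 4.8
   vertex 3.0 2.8 1.3
  endloop
 endfacet
 facet normal -0.198 0.192 0.961
  outer loop
   vertex 4.5 3.7 4.2
   vertex 0.8 4.9 3.2
   vertex 4.7 0.9 4.8
  endloop
 endfacet
 facet normal 0.257 0.948 0.186
  outer loop
   vertex 4.5 3.7 4.2
   vertex 4.7 3.9 2.9
   vertex 0.8 4.9 3.2
  endloop
 endfacet
 facet normal 0.980 0.106 0.167
  outer loop
   vertex 4.5 3.7 4.2
   vertex 4.7 0.9 4.8
   vertex 4.7 3.9 2.9
  endloop
 endfacet
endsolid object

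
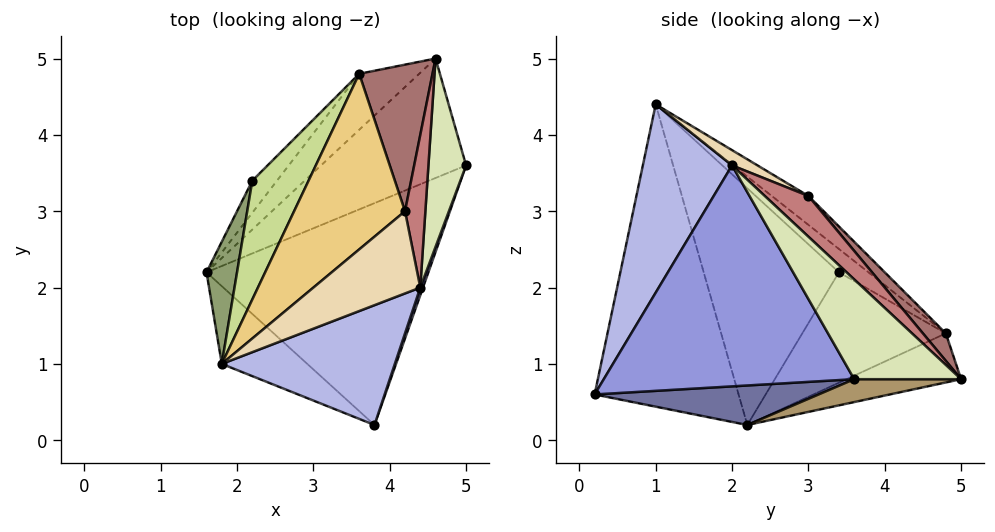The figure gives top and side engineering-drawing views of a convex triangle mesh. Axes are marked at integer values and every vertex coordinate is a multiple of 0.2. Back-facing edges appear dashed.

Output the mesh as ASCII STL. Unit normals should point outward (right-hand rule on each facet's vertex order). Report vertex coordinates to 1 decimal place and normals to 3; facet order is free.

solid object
 facet normal 0.175 -0.004 -0.984
  outer loop
   vertex 3.8 0.2 0.6
   vertex 1.6 2.2 0.2
   vertex 5.0 3.6 0.8
  endloop
 endfacet
 facet normal -0.643 -0.744 -0.182
  outer loop
   vertex 1.8 1.0 4.4
   vertex 1.6 2.2 0.2
   vertex 3.8 0.2 0.6
  endloop
 endfacet
 facet normal 0.943 -0.333 0.011
  outer loop
   vertex 4.4 2.0 3.6
   vertex 3.8 0.2 0.6
   vertex 5.0 3.6 0.8
  endloop
 endfacet
 facet normal 0.433 -0.808 0.398
  outer loop
   vertex 4.4 2.0 3.6
   vertex 1.8 1.0 4.4
   vertex 3.8 0.2 0.6
  endloop
 endfacet
 facet normal -0.954 0.272 0.123
  outer loop
   vertex 2.2 3.4 2.2
   vertex 1.6 2.2 0.2
   vertex 1.8 1.0 4.4
  endloop
 endfacet
 facet normal -0.743 0.648 -0.166
  outer loop
   vertex 2.2 3.4 2.2
   vertex 3.6 4.8 1.4
   vertex 1.6 2.2 0.2
  endloop
 endfacet
 facet normal -0.283 0.673 0.683
  outer loop
   vertex 2.2 3.4 2.2
   vertex 1.8 1.0 4.4
   vertex 3.6 4.8 1.4
  endloop
 endfacet
 facet normal 0.904 0.258 0.341
  outer loop
   vertex 4.6 5.0 0.8
   vertex 4.4 2.0 3.6
   vertex 5.0 3.6 0.8
  endloop
 endfacet
 facet normal 0.156 0.045 -0.987
  outer loop
   vertex 4.6 5.0 0.8
   vertex 5.0 3.6 0.8
   vertex 1.6 2.2 0.2
  endloop
 endfacet
 facet normal -0.484 0.645 -0.591
  outer loop
   vertex 4.6 5.0 0.8
   vertex 1.6 2.2 0.2
   vertex 3.6 4.8 1.4
  endloop
 endfacet
 facet normal -0.189 0.662 0.725
  outer loop
   vertex 4.2 3.0 3.2
   vertex 3.6 4.8 1.4
   vertex 1.8 1.0 4.4
  endloop
 endfacet
 facet normal 0.130 0.391 0.911
  outer loop
   vertex 4.2 3.0 3.2
   vertex 1.8 1.0 4.4
   vertex 4.4 2.0 3.6
  endloop
 endfacet
 facet normal 0.242 0.725 0.645
  outer loop
   vertex 4.2 3.0 3.2
   vertex 4.6 5.0 0.8
   vertex 3.6 4.8 1.4
  endloop
 endfacet
 facet normal 0.842 0.337 0.421
  outer loop
   vertex 4.2 3.0 3.2
   vertex 4.4 2.0 3.6
   vertex 4.6 5.0 0.8
  endloop
 endfacet
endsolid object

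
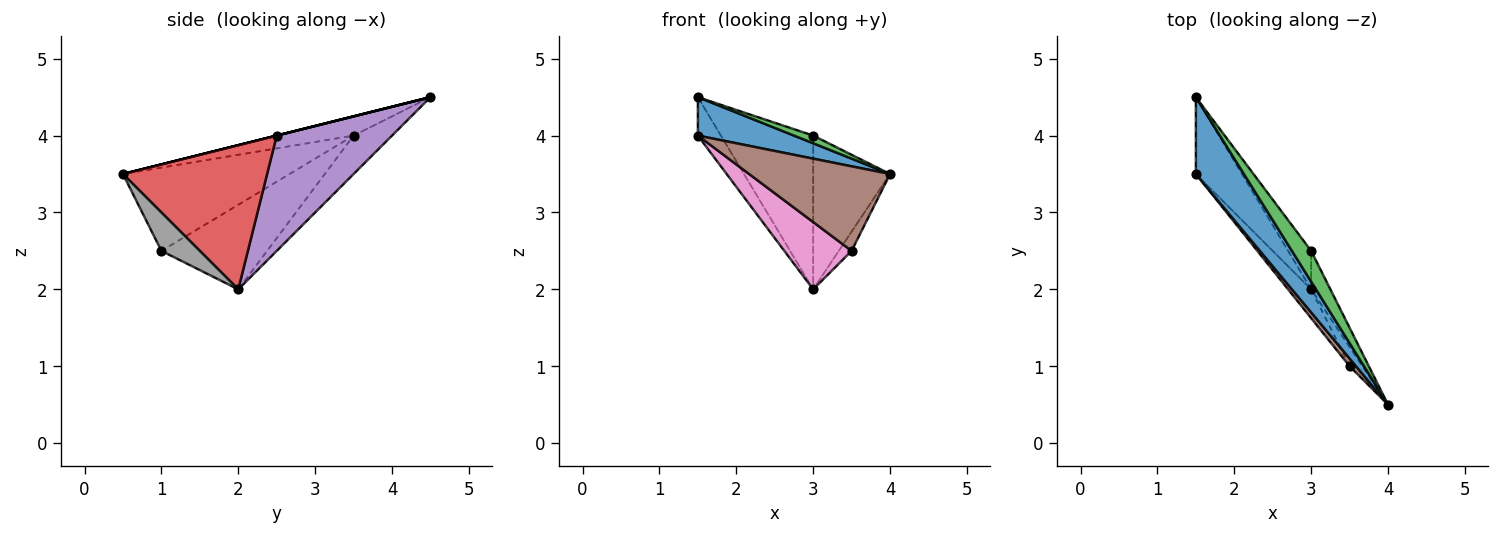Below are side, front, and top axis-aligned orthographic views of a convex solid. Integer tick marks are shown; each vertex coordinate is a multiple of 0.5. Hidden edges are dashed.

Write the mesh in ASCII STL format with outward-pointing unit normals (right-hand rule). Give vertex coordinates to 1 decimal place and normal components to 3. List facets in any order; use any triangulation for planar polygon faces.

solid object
 facet normal -0.337 -0.421 0.842
  outer loop
   vertex 1.5 4.5 4.5
   vertex 1.5 3.5 4.0
   vertex 4.0 0.5 3.5
  endloop
 endfacet
 facet normal -0.598 0.359 -0.717
  outer loop
   vertex 3.0 2.0 2.0
   vertex 1.5 3.5 4.0
   vertex 1.5 4.5 4.5
  endloop
 endfacet
 facet normal 0.000 -0.243 0.970
  outer loop
   vertex 3.0 2.5 4.0
   vertex 1.5 4.5 4.5
   vertex 4.0 0.5 3.5
  endloop
 endfacet
 facet normal 0.876 0.467 -0.117
  outer loop
   vertex 3.0 2.5 4.0
   vertex 4.0 0.5 3.5
   vertex 3.0 2.0 2.0
  endloop
 endfacet
 facet normal 0.772 0.617 -0.154
  outer loop
   vertex 3.0 2.5 4.0
   vertex 3.0 2.0 2.0
   vertex 1.5 4.5 4.5
  endloop
 endfacet
 facet normal -0.762 -0.645 0.059
  outer loop
   vertex 3.5 1.0 2.5
   vertex 4.0 0.5 3.5
   vertex 1.5 3.5 4.0
  endloop
 endfacet
 facet normal -0.822 -0.523 -0.224
  outer loop
   vertex 3.5 1.0 2.5
   vertex 1.5 3.5 4.0
   vertex 3.0 2.0 2.0
  endloop
 endfacet
 facet normal 0.905 0.302 -0.302
  outer loop
   vertex 3.5 1.0 2.5
   vertex 3.0 2.0 2.0
   vertex 4.0 0.5 3.5
  endloop
 endfacet
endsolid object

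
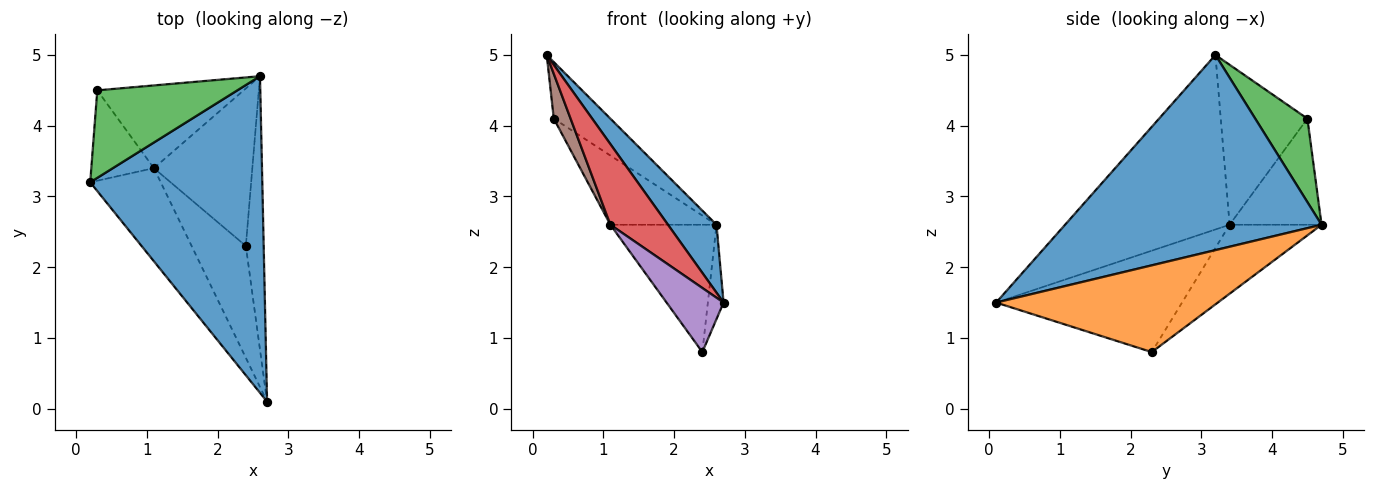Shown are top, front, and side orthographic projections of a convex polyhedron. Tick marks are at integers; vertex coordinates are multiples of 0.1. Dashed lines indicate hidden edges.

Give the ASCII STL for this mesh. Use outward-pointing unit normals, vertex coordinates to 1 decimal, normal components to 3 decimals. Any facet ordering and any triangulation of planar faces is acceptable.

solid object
 facet normal 0.743 -0.140 0.655
  outer loop
   vertex 2.6 4.7 2.6
   vertex 0.2 3.2 5.0
   vertex 2.7 0.1 1.5
  endloop
 endfacet
 facet normal 0.977 0.069 -0.201
  outer loop
   vertex 2.4 2.3 0.8
   vertex 2.6 4.7 2.6
   vertex 2.7 0.1 1.5
  endloop
 endfacet
 facet normal 0.448 0.485 0.751
  outer loop
   vertex 0.3 4.5 4.1
   vertex 0.2 3.2 5.0
   vertex 2.6 4.7 2.6
  endloop
 endfacet
 facet normal -0.882 -0.309 -0.356
  outer loop
   vertex 1.1 3.4 2.6
   vertex 2.7 0.1 1.5
   vertex 0.2 3.2 5.0
  endloop
 endfacet
 facet normal -0.851 -0.261 -0.455
  outer loop
   vertex 1.1 3.4 2.6
   vertex 2.4 2.3 0.8
   vertex 2.7 0.1 1.5
  endloop
 endfacet
 facet normal -0.916 -0.178 -0.358
  outer loop
   vertex 1.1 3.4 2.6
   vertex 0.2 3.2 5.0
   vertex 0.3 4.5 4.1
  endloop
 endfacet
 facet normal -0.478 0.552 -0.683
  outer loop
   vertex 1.1 3.4 2.6
   vertex 2.6 4.7 2.6
   vertex 2.4 2.3 0.8
  endloop
 endfacet
 facet normal -0.486 0.561 -0.670
  outer loop
   vertex 1.1 3.4 2.6
   vertex 0.3 4.5 4.1
   vertex 2.6 4.7 2.6
  endloop
 endfacet
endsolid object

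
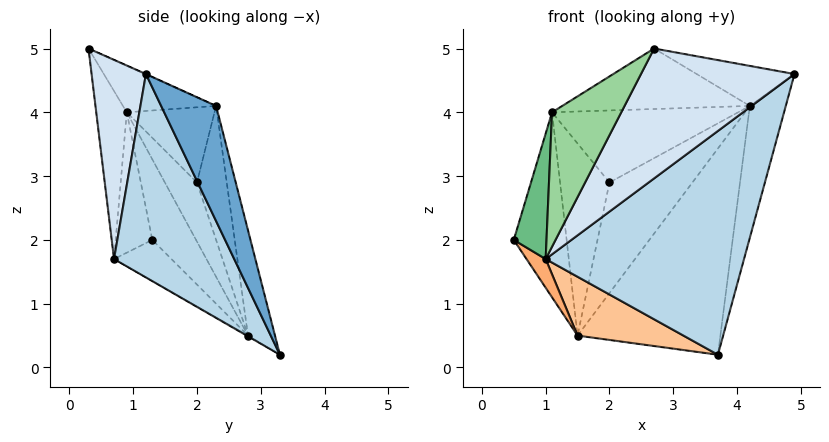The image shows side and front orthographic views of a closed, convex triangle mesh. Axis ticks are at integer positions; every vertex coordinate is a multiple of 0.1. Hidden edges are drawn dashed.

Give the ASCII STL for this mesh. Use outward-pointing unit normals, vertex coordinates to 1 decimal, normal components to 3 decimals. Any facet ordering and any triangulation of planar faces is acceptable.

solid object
 facet normal 0.836 0.547 0.033
  outer loop
   vertex 4.2 2.3 4.1
   vertex 4.9 1.2 4.6
   vertex 3.7 3.3 0.2
  endloop
 endfacet
 facet normal -0.003 0.412 0.911
  outer loop
   vertex 4.2 2.3 4.1
   vertex 2.7 0.3 5.0
   vertex 4.9 1.2 4.6
  endloop
 endfacet
 facet normal 0.454 -0.750 -0.482
  outer loop
   vertex 1.0 0.7 1.7
   vertex 3.7 3.3 0.2
   vertex 4.9 1.2 4.6
  endloop
 endfacet
 facet normal 0.321 -0.906 -0.275
  outer loop
   vertex 1.0 0.7 1.7
   vertex 4.9 1.2 4.6
   vertex 2.7 0.3 5.0
  endloop
 endfacet
 facet normal -0.179 0.947 0.266
  outer loop
   vertex 1.5 2.8 0.5
   vertex 4.2 2.3 4.1
   vertex 3.7 3.3 0.2
  endloop
 endfacet
 facet normal -0.688 -0.229 -0.688
  outer loop
   vertex 1.5 2.8 0.5
   vertex 1.0 0.7 1.7
   vertex 0.5 1.3 2.0
  endloop
 endfacet
 facet normal -0.006 -0.495 -0.869
  outer loop
   vertex 1.5 2.8 0.5
   vertex 3.7 3.3 0.2
   vertex 1.0 0.7 1.7
  endloop
 endfacet
 facet normal -0.278 0.560 0.781
  outer loop
   vertex 1.1 0.9 4.0
   vertex 2.7 0.3 5.0
   vertex 4.2 2.3 4.1
  endloop
 endfacet
 facet normal -0.743 -0.664 0.090
  outer loop
   vertex 1.1 0.9 4.0
   vertex 0.5 1.3 2.0
   vertex 1.0 0.7 1.7
  endloop
 endfacet
 facet normal -0.402 -0.911 0.097
  outer loop
   vertex 1.1 0.9 4.0
   vertex 1.0 0.7 1.7
   vertex 2.7 0.3 5.0
  endloop
 endfacet
 facet normal -0.603 0.728 0.326
  outer loop
   vertex 1.1 0.9 4.0
   vertex 1.5 2.8 0.5
   vertex 0.5 1.3 2.0
  endloop
 endfacet
 facet normal -0.315 0.879 0.359
  outer loop
   vertex 2.0 2.0 2.9
   vertex 4.2 2.3 4.1
   vertex 1.5 2.8 0.5
  endloop
 endfacet
 facet normal -0.373 0.791 0.486
  outer loop
   vertex 2.0 2.0 2.9
   vertex 1.1 0.9 4.0
   vertex 4.2 2.3 4.1
  endloop
 endfacet
 facet normal -0.507 0.781 0.366
  outer loop
   vertex 2.0 2.0 2.9
   vertex 1.5 2.8 0.5
   vertex 1.1 0.9 4.0
  endloop
 endfacet
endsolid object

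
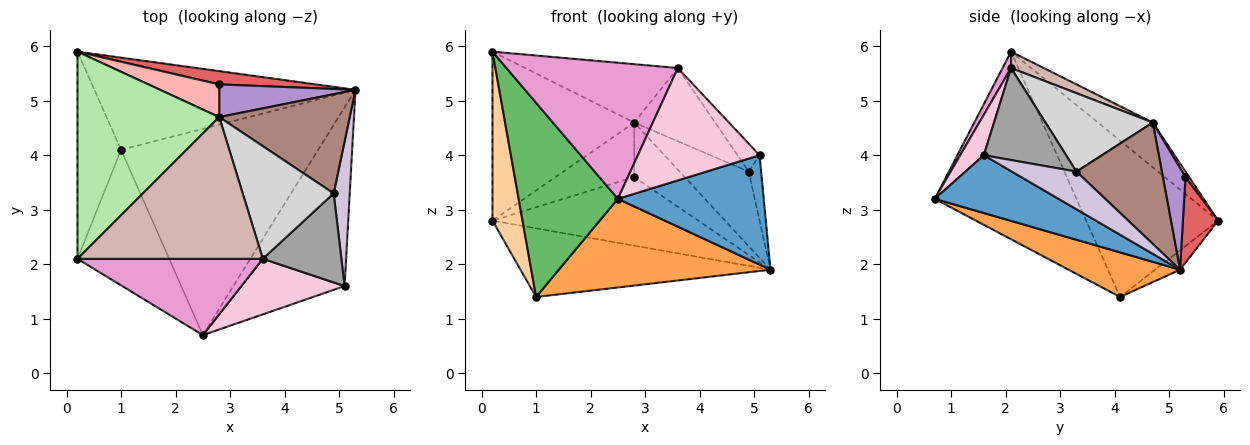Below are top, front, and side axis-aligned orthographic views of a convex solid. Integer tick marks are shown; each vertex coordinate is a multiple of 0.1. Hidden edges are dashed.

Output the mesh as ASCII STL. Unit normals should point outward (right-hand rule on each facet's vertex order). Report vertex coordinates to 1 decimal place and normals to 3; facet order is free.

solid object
 facet normal 0.405 -0.477 -0.780
  outer loop
   vertex 5.1 1.6 4.0
   vertex 2.5 0.7 3.2
   vertex 5.3 5.2 1.9
  endloop
 endfacet
 facet normal -0.059 0.596 -0.801
  outer loop
   vertex 1.0 4.1 1.4
   vertex 0.2 5.9 2.8
   vertex 5.3 5.2 1.9
  endloop
 endfacet
 facet normal 0.203 -0.386 -0.900
  outer loop
   vertex 1.0 4.1 1.4
   vertex 5.3 5.2 1.9
   vertex 2.5 0.7 3.2
  endloop
 endfacet
 facet normal -0.941 -0.214 -0.262
  outer loop
   vertex 1.0 4.1 1.4
   vertex 0.2 2.1 5.9
   vertex 0.2 5.9 2.8
  endloop
 endfacet
 facet normal -0.761 -0.532 -0.372
  outer loop
   vertex 1.0 4.1 1.4
   vertex 2.5 0.7 3.2
   vertex 0.2 2.1 5.9
  endloop
 endfacet
 facet normal -0.238 0.614 0.753
  outer loop
   vertex 2.8 4.7 4.6
   vertex 0.2 5.9 2.8
   vertex 0.2 2.1 5.9
  endloop
 endfacet
 facet normal 0.166 0.968 0.187
  outer loop
   vertex 2.8 5.3 3.6
   vertex 5.3 5.2 1.9
   vertex 0.2 5.9 2.8
  endloop
 endfacet
 facet normal 0.040 0.857 0.514
  outer loop
   vertex 2.8 5.3 3.6
   vertex 0.2 5.9 2.8
   vertex 2.8 4.7 4.6
  endloop
 endfacet
 facet normal 0.359 0.800 0.480
  outer loop
   vertex 2.8 5.3 3.6
   vertex 2.8 4.7 4.6
   vertex 5.3 5.2 1.9
  endloop
 endfacet
 facet normal 0.906 0.175 0.386
  outer loop
   vertex 4.9 3.3 3.7
   vertex 5.1 1.6 4.0
   vertex 5.3 5.2 1.9
  endloop
 endfacet
 facet normal 0.596 0.482 0.642
  outer loop
   vertex 4.9 3.3 3.7
   vertex 5.3 5.2 1.9
   vertex 2.8 4.7 4.6
  endloop
 endfacet
 facet normal 0.081 0.379 0.922
  outer loop
   vertex 3.6 2.1 5.6
   vertex 2.8 4.7 4.6
   vertex 0.2 2.1 5.9
  endloop
 endfacet
 facet normal 0.043 -0.871 0.489
  outer loop
   vertex 3.6 2.1 5.6
   vertex 0.2 2.1 5.9
   vertex 2.5 0.7 3.2
  endloop
 endfacet
 facet normal 0.171 -0.883 0.437
  outer loop
   vertex 3.6 2.1 5.6
   vertex 2.5 0.7 3.2
   vertex 5.1 1.6 4.0
  endloop
 endfacet
 facet normal 0.745 0.200 0.636
  outer loop
   vertex 3.6 2.1 5.6
   vertex 5.1 1.6 4.0
   vertex 4.9 3.3 3.7
  endloop
 endfacet
 facet normal 0.586 0.442 0.680
  outer loop
   vertex 3.6 2.1 5.6
   vertex 4.9 3.3 3.7
   vertex 2.8 4.7 4.6
  endloop
 endfacet
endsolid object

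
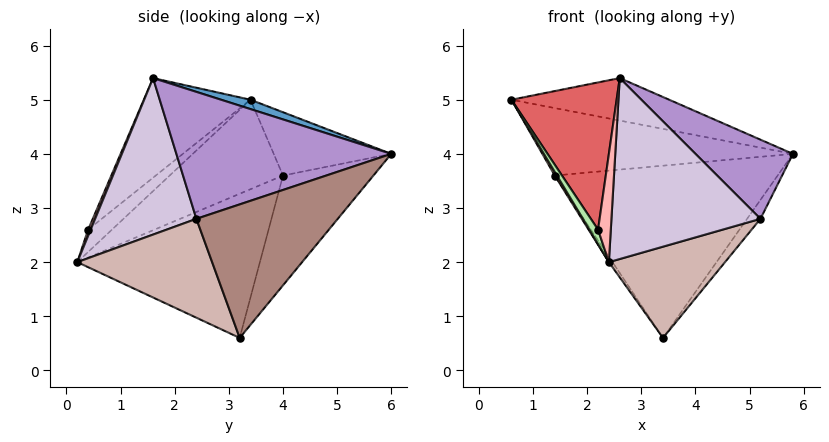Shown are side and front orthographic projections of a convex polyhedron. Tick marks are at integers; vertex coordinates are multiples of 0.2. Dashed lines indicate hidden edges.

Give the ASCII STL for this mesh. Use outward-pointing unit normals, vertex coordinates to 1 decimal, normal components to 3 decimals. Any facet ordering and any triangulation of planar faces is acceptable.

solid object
 facet normal 0.050 0.269 0.962
  outer loop
   vertex 2.6 1.6 5.4
   vertex 5.8 6.0 4.0
   vertex 0.6 3.4 5.0
  endloop
 endfacet
 facet normal -0.420 0.896 0.144
  outer loop
   vertex 1.4 4.0 3.6
   vertex 0.6 3.4 5.0
   vertex 5.8 6.0 4.0
  endloop
 endfacet
 facet normal -0.337 0.830 -0.446
  outer loop
   vertex 1.4 4.0 3.6
   vertex 5.8 6.0 4.0
   vertex 3.4 3.2 0.6
  endloop
 endfacet
 facet normal -0.865 -0.017 -0.501
  outer loop
   vertex 1.4 4.0 3.6
   vertex 2.4 0.2 2.0
   vertex 0.6 3.4 5.0
  endloop
 endfacet
 facet normal -0.830 0.016 -0.558
  outer loop
   vertex 1.4 4.0 3.6
   vertex 3.4 3.2 0.6
   vertex 2.4 0.2 2.0
  endloop
 endfacet
 facet normal -0.922 -0.335 -0.196
  outer loop
   vertex 2.2 0.4 2.6
   vertex 0.6 3.4 5.0
   vertex 2.4 0.2 2.0
  endloop
 endfacet
 facet normal -0.661 -0.651 0.373
  outer loop
   vertex 2.2 0.4 2.6
   vertex 2.6 1.6 5.4
   vertex 0.6 3.4 5.0
  endloop
 endfacet
 facet normal 0.183 -0.913 0.365
  outer loop
   vertex 2.2 0.4 2.6
   vertex 2.4 0.2 2.0
   vertex 2.6 1.6 5.4
  endloop
 endfacet
 facet normal 0.717 -0.325 0.617
  outer loop
   vertex 5.2 2.4 2.8
   vertex 5.8 6.0 4.0
   vertex 2.6 1.6 5.4
  endloop
 endfacet
 facet normal 0.537 -0.791 0.294
  outer loop
   vertex 5.2 2.4 2.8
   vertex 2.6 1.6 5.4
   vertex 2.4 0.2 2.0
  endloop
 endfacet
 facet normal 0.785 0.074 -0.615
  outer loop
   vertex 5.2 2.4 2.8
   vertex 3.4 3.2 0.6
   vertex 5.8 6.0 4.0
  endloop
 endfacet
 facet normal 0.575 -0.495 -0.651
  outer loop
   vertex 5.2 2.4 2.8
   vertex 2.4 0.2 2.0
   vertex 3.4 3.2 0.6
  endloop
 endfacet
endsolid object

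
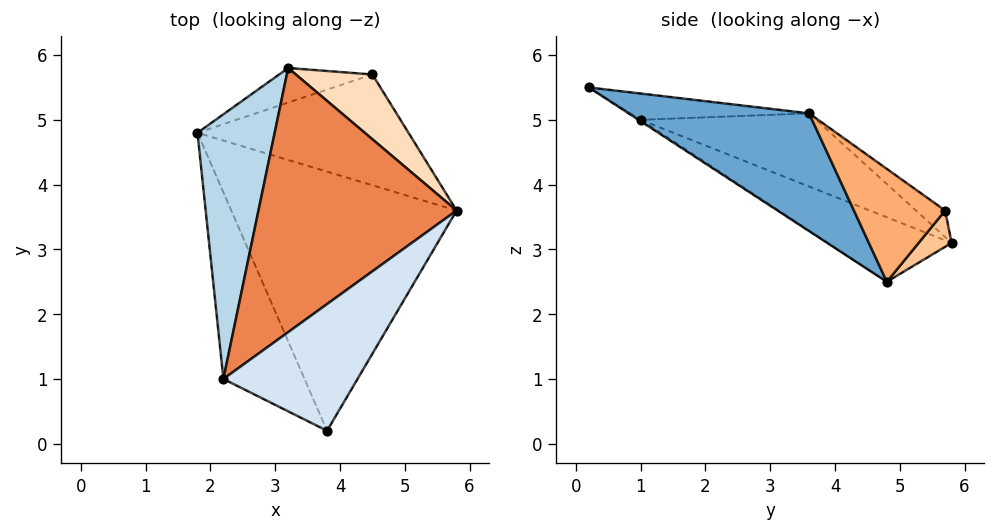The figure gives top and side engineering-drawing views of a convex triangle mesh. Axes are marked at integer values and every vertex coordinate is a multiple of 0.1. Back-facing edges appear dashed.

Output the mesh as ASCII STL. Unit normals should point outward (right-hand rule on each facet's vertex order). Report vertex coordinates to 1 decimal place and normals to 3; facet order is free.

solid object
 facet normal 0.433 -0.353 -0.829
  outer loop
   vertex 3.8 0.2 5.5
   vertex 1.8 4.8 2.5
   vertex 5.8 3.6 5.1
  endloop
 endfacet
 facet normal -0.014 -0.551 -0.835
  outer loop
   vertex 2.2 1.0 5.0
   vertex 1.8 4.8 2.5
   vertex 3.8 0.2 5.5
  endloop
 endfacet
 facet normal -0.588 0.401 0.703
  outer loop
   vertex 2.2 1.0 5.0
   vertex 3.2 5.8 3.1
   vertex 1.8 4.8 2.5
  endloop
 endfacet
 facet normal -0.188 0.223 0.957
  outer loop
   vertex 2.2 1.0 5.0
   vertex 3.8 0.2 5.5
   vertex 5.8 3.6 5.1
  endloop
 endfacet
 facet normal -0.317 0.405 0.858
  outer loop
   vertex 2.2 1.0 5.0
   vertex 5.8 3.6 5.1
   vertex 3.2 5.8 3.1
  endloop
 endfacet
 facet normal 0.447 -0.320 -0.835
  outer loop
   vertex 4.5 5.7 3.6
   vertex 5.8 3.6 5.1
   vertex 1.8 4.8 2.5
  endloop
 endfacet
 facet normal 0.362 0.052 -0.931
  outer loop
   vertex 4.5 5.7 3.6
   vertex 1.8 4.8 2.5
   vertex 3.2 5.8 3.1
  endloop
 endfacet
 facet normal -0.296 0.427 0.854
  outer loop
   vertex 4.5 5.7 3.6
   vertex 3.2 5.8 3.1
   vertex 5.8 3.6 5.1
  endloop
 endfacet
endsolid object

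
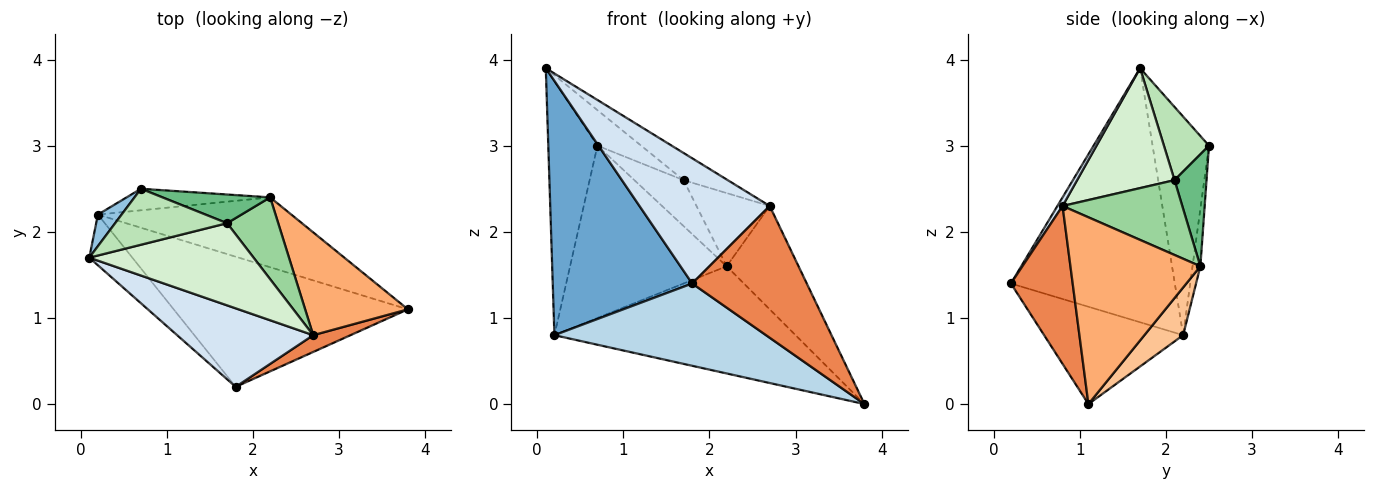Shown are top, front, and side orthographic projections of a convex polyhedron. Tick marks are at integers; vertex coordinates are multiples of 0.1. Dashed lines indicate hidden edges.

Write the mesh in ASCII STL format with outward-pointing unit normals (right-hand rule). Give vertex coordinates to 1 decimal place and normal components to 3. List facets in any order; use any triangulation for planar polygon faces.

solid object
 facet normal -0.755 -0.643 -0.128
  outer loop
   vertex 0.2 2.2 0.8
   vertex 1.8 0.2 1.4
   vertex 0.1 1.7 3.9
  endloop
 endfacet
 facet normal -0.751 0.655 0.081
  outer loop
   vertex 0.2 2.2 0.8
   vertex 0.1 1.7 3.9
   vertex 0.7 2.5 3.0
  endloop
 endfacet
 facet normal -0.331 -0.504 -0.797
  outer loop
   vertex 0.2 2.2 0.8
   vertex 3.8 1.1 0.0
   vertex 1.8 0.2 1.4
  endloop
 endfacet
 facet normal 0.034 -0.847 0.531
  outer loop
   vertex 2.7 0.8 2.3
   vertex 0.1 1.7 3.9
   vertex 1.8 0.2 1.4
  endloop
 endfacet
 facet normal 0.472 -0.875 0.111
  outer loop
   vertex 2.7 0.8 2.3
   vertex 1.8 0.2 1.4
   vertex 3.8 1.1 0.0
  endloop
 endfacet
 facet normal 0.788 0.436 0.434
  outer loop
   vertex 2.2 2.4 1.6
   vertex 2.7 0.8 2.3
   vertex 3.8 1.1 0.0
  endloop
 endfacet
 facet normal 0.133 0.830 -0.541
  outer loop
   vertex 2.2 2.4 1.6
   vertex 3.8 1.1 0.0
   vertex 0.2 2.2 0.8
  endloop
 endfacet
 facet normal -0.050 0.991 -0.124
  outer loop
   vertex 2.2 2.4 1.6
   vertex 0.2 2.2 0.8
   vertex 0.7 2.5 3.0
  endloop
 endfacet
 facet normal 0.483 0.743 0.464
  outer loop
   vertex 1.7 2.1 2.6
   vertex 2.2 2.4 1.6
   vertex 0.7 2.5 3.0
  endloop
 endfacet
 facet normal 0.737 0.451 0.504
  outer loop
   vertex 1.7 2.1 2.6
   vertex 2.7 0.8 2.3
   vertex 2.2 2.4 1.6
  endloop
 endfacet
 facet normal 0.483 0.469 0.739
  outer loop
   vertex 1.7 2.1 2.6
   vertex 0.7 2.5 3.0
   vertex 0.1 1.7 3.9
  endloop
 endfacet
 facet normal 0.570 0.258 0.780
  outer loop
   vertex 1.7 2.1 2.6
   vertex 0.1 1.7 3.9
   vertex 2.7 0.8 2.3
  endloop
 endfacet
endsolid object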